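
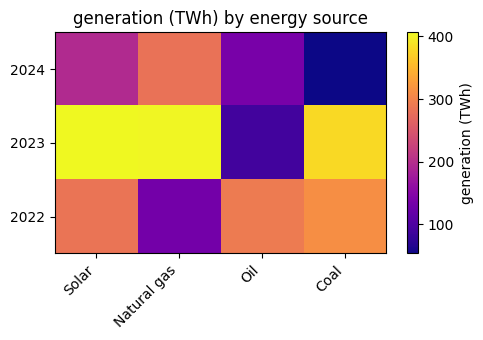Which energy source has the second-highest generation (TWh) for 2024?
Solar

Top 3 for 2024: Natural gas ≈ 300, Solar ≈ 200, Oil ≈ 150.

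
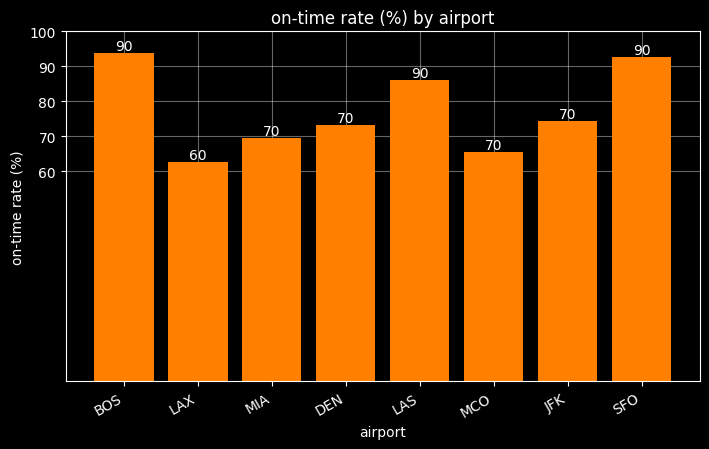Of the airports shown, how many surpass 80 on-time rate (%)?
3

Above 80: BOS, LAS, SFO.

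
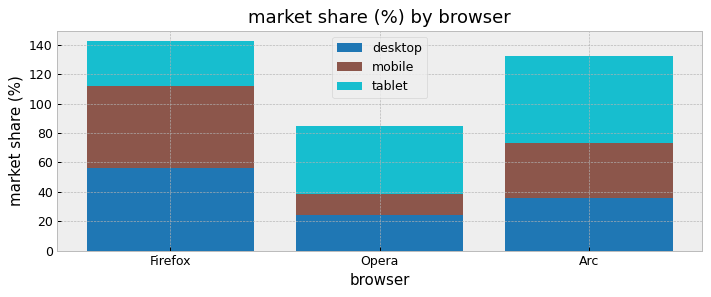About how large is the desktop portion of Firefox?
desktop top ≈ 60, bottom ≈ 0; segment ≈ 60.

≈ 60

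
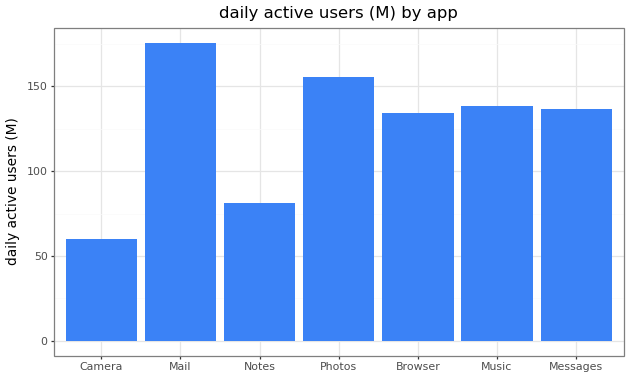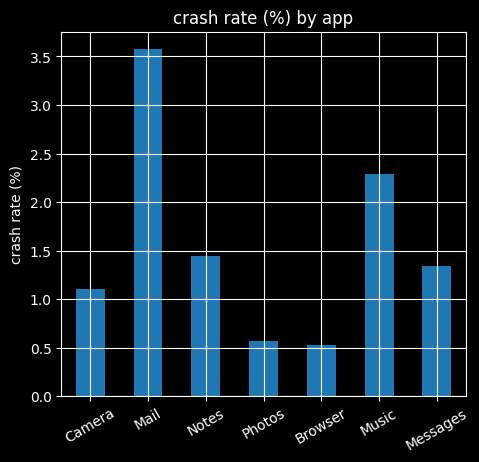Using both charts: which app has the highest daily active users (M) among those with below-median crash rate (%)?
Photos

Chart 2 median crash rate (%) ≈ 1.5; below-median apps: Camera, Photos, Browser. Among those, Photos has the highest daily active users (M) (≈ 160).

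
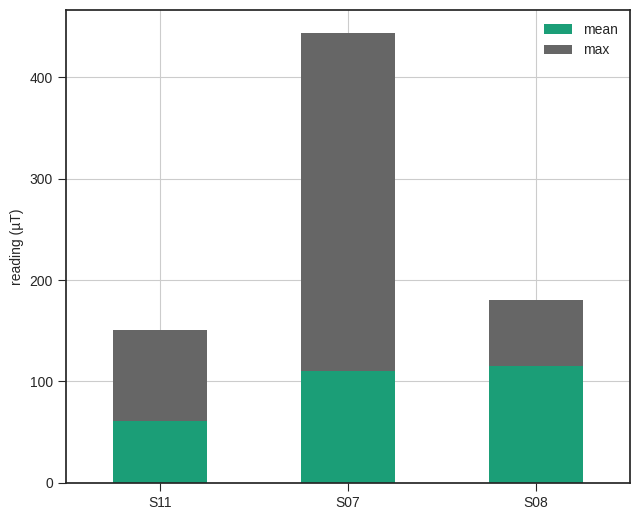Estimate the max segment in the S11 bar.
≈ 100

max top ≈ 150, bottom ≈ 50; segment ≈ 100.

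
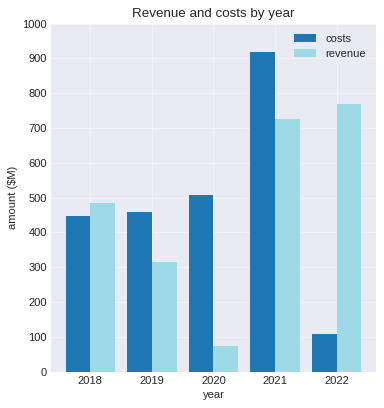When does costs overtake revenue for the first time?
2019

2018: costs ≈ 400 vs revenue ≈ 500 (not yet); 2019: costs ≈ 500 vs revenue ≈ 300 (first crossover).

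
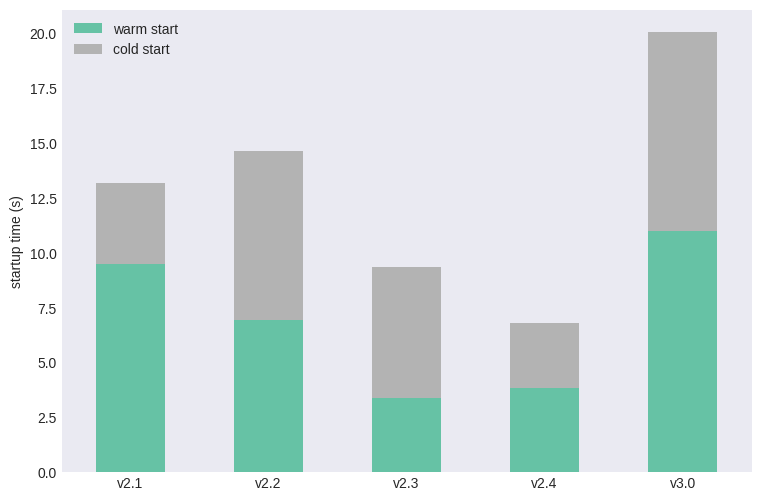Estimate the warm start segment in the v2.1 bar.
warm start top ≈ 10, bottom ≈ 0; segment ≈ 10.

≈ 10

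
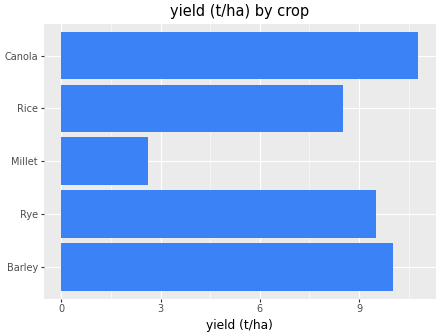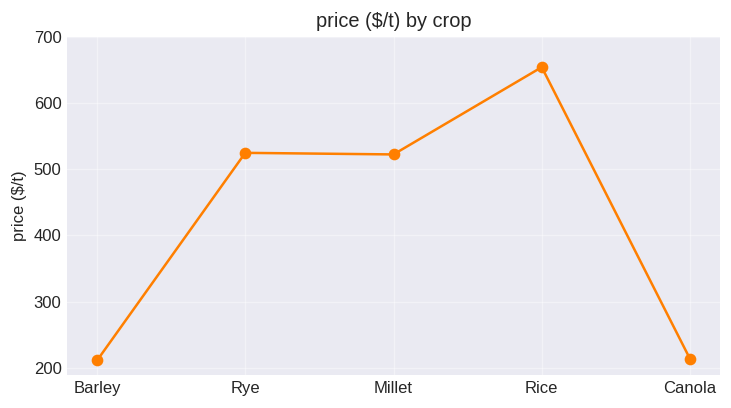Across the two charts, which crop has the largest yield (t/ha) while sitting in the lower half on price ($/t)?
Chart 2 median price ($/t) ≈ 500; below-median crops: Barley, Canola. Among those, Canola has the highest yield (t/ha) (≈ 11).

Canola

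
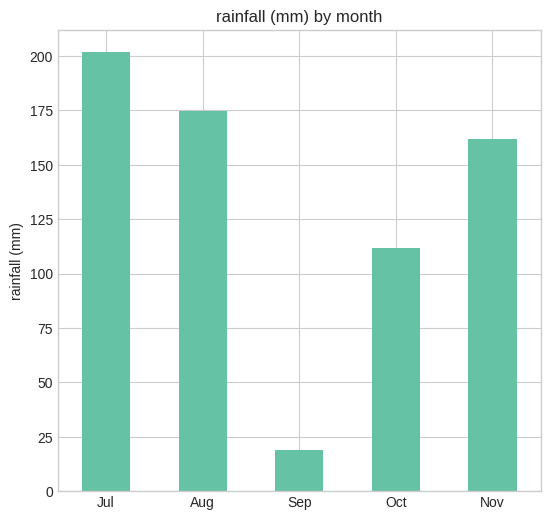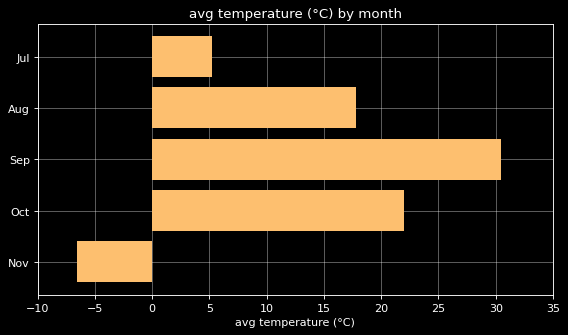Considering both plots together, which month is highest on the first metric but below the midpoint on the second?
Chart 2 median avg temperature (°C) ≈ 20; below-median months: Jul, Nov. Among those, Jul has the highest rainfall (mm) (≈ 200).

Jul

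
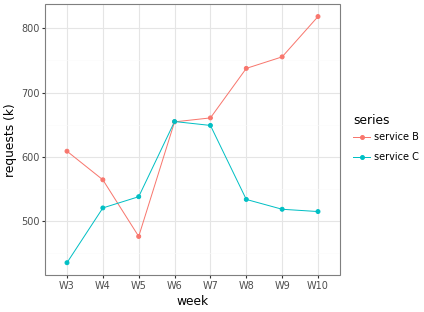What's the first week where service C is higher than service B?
W5

W4: service C ≈ 500 vs service B ≈ 550 (not yet); W5: service C ≈ 550 vs service B ≈ 500 (first crossover).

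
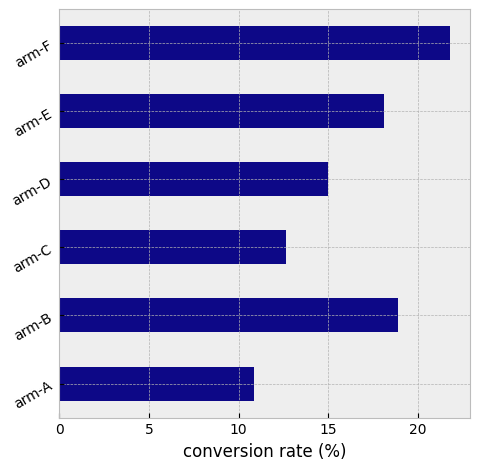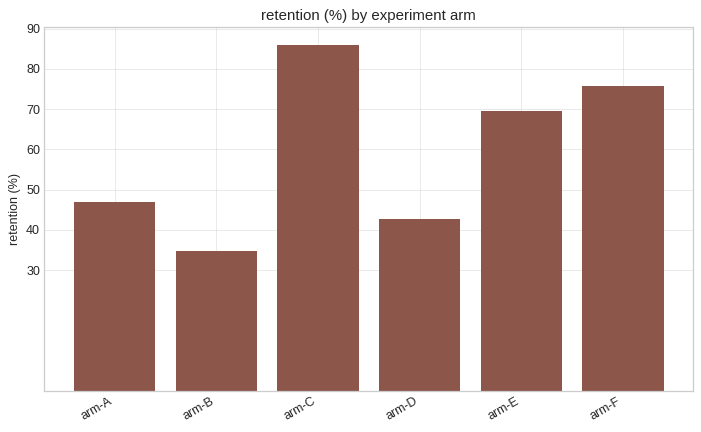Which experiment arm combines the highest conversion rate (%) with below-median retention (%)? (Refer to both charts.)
Chart 2 median retention (%) ≈ 60; below-median experiment arms: arm-A, arm-B, arm-D. Among those, arm-B has the highest conversion rate (%) (≈ 18).

arm-B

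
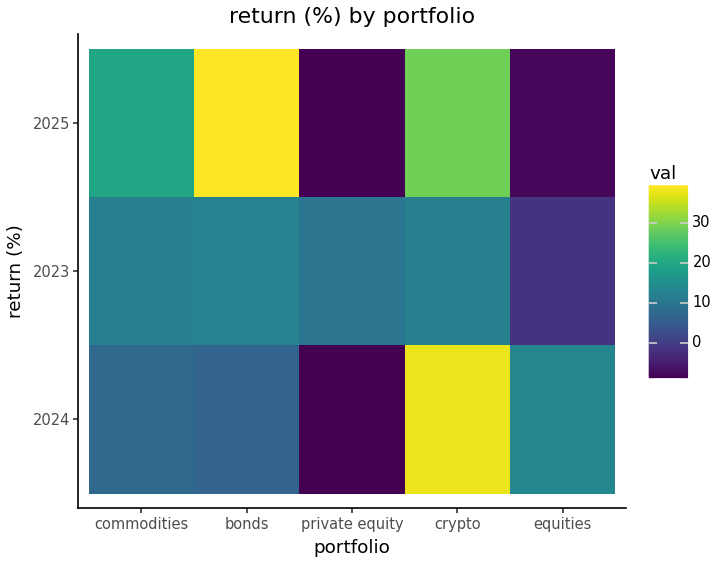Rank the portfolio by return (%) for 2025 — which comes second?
crypto

Top 3 for 2025: bonds ≈ 40, crypto ≈ 30, commodities ≈ 20.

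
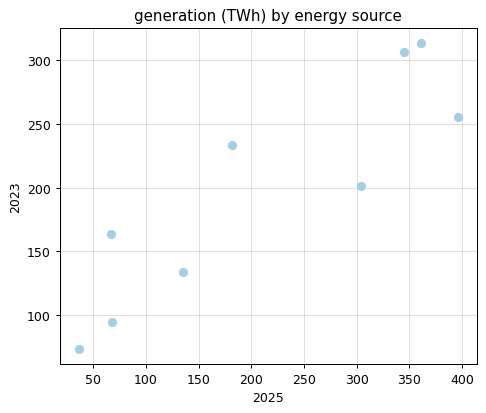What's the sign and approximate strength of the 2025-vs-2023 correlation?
positive, strong

Points are positively correlated; strong (|r| ≈ 0.9).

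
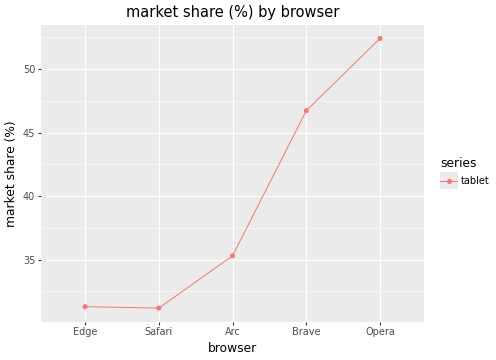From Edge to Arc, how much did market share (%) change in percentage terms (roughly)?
Edge ≈ 32, Arc ≈ 36; (36 − 32) / 32 ≈ +12.5%.

≈ +12.5%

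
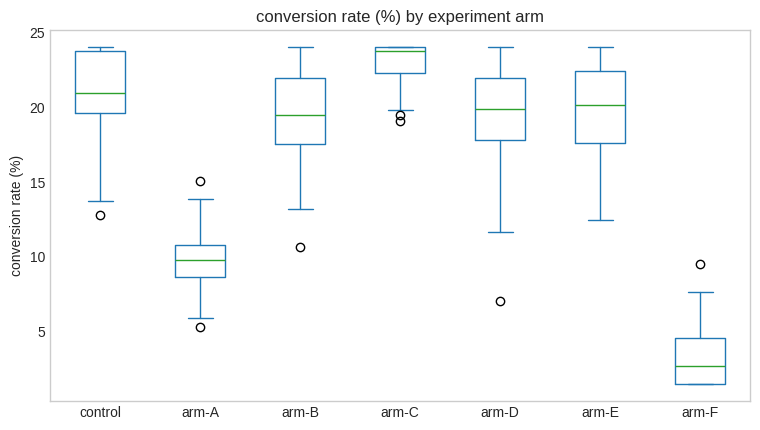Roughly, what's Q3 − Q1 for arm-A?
≈ 2

Q3 ≈ 10, Q1 ≈ 8; IQR ≈ 2.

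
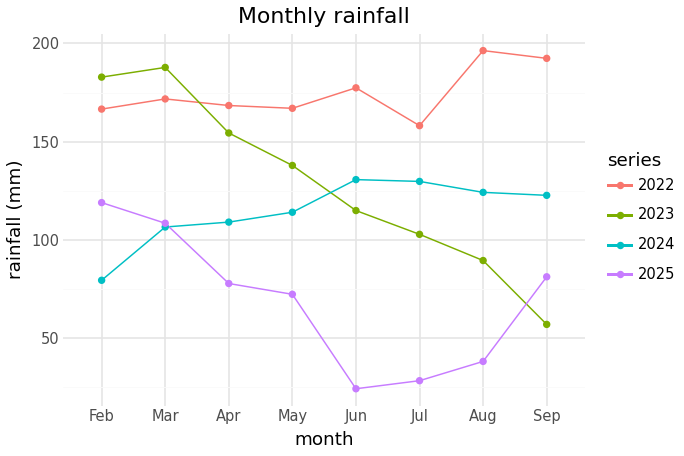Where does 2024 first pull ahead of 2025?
Mar: 2024 ≈ 100 vs 2025 ≈ 100 (not yet); Apr: 2024 ≈ 100 vs 2025 ≈ 80 (first crossover).

Apr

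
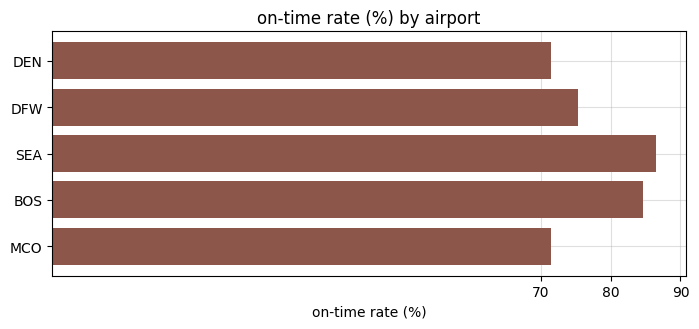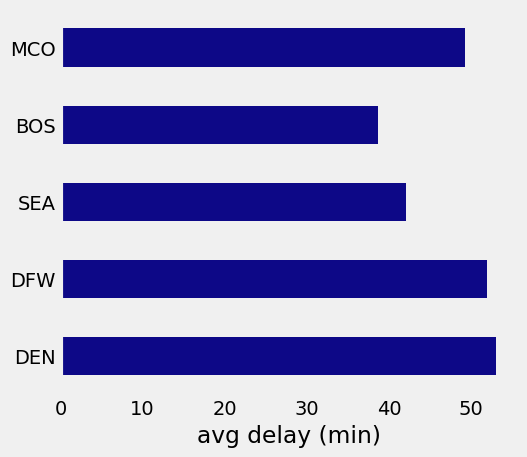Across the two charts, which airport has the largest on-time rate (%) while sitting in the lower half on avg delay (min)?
Chart 2 median avg delay (min) ≈ 50; below-median airports: SEA, BOS. Among those, SEA has the highest on-time rate (%) (≈ 90).

SEA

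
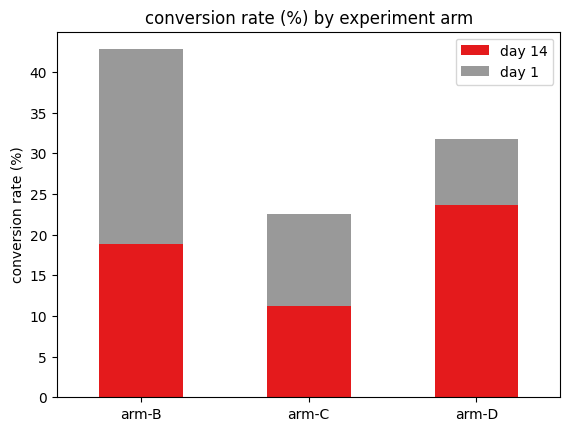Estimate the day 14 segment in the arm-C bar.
day 14 top ≈ 10, bottom ≈ 0; segment ≈ 10.

≈ 10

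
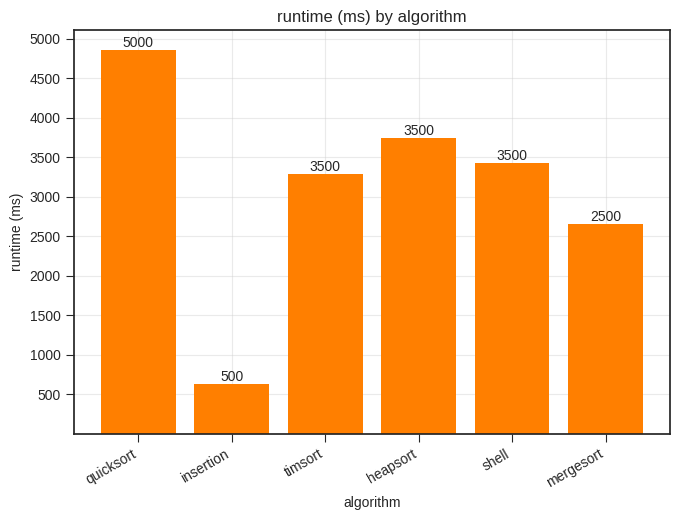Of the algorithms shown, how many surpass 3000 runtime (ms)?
Above 3000: quicksort, timsort, heapsort, shell.

4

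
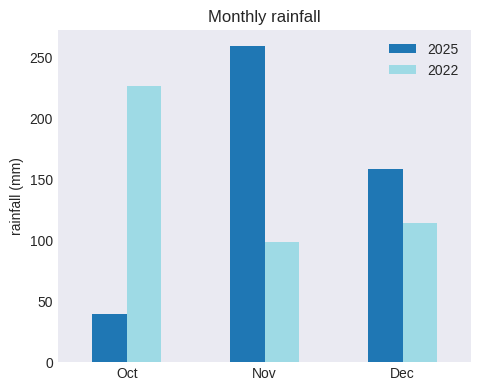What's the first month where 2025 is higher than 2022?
Oct: 2025 ≈ 50 vs 2022 ≈ 225 (not yet); Nov: 2025 ≈ 250 vs 2022 ≈ 100 (first crossover).

Nov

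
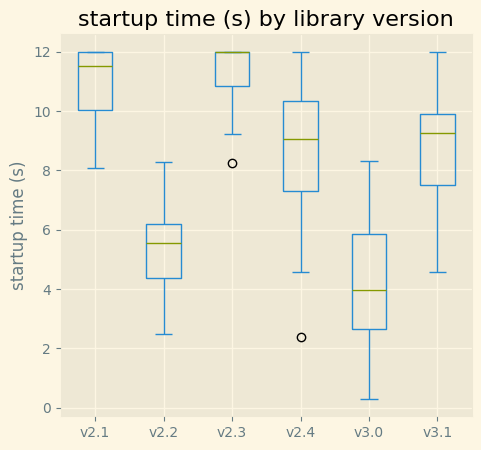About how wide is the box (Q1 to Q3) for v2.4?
Q3 ≈ 10, Q1 ≈ 7; IQR ≈ 3.

≈ 3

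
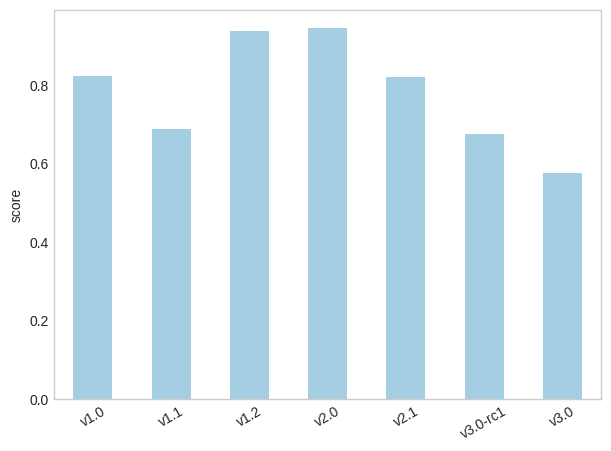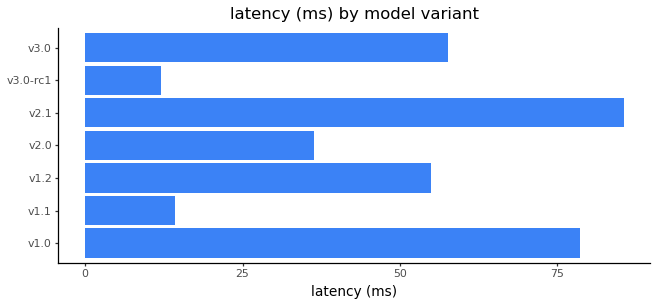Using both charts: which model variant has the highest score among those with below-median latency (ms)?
Chart 2 median latency (ms) ≈ 50; below-median model variants: v1.1, v2.0, v3.0-rc1. Among those, v2.0 has the highest score (≈ 0.9).

v2.0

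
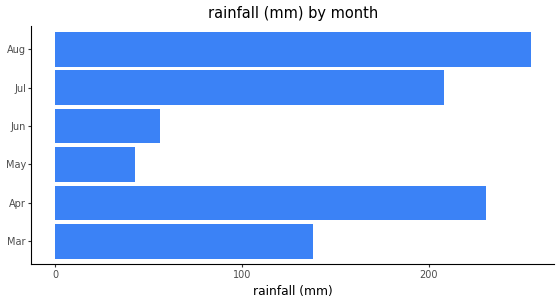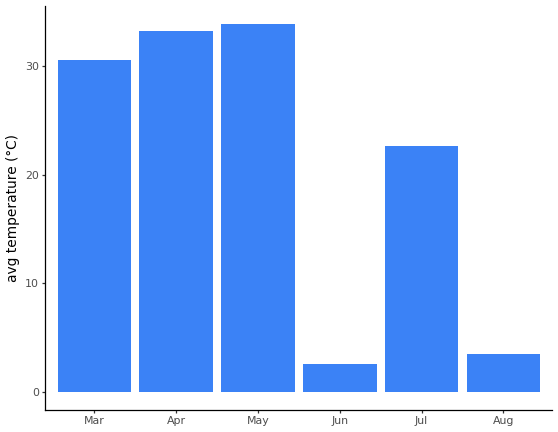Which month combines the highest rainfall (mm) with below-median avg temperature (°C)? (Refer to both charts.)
Aug

Chart 2 median avg temperature (°C) ≈ 25; below-median months: Jun, Jul, Aug. Among those, Aug has the highest rainfall (mm) (≈ 250).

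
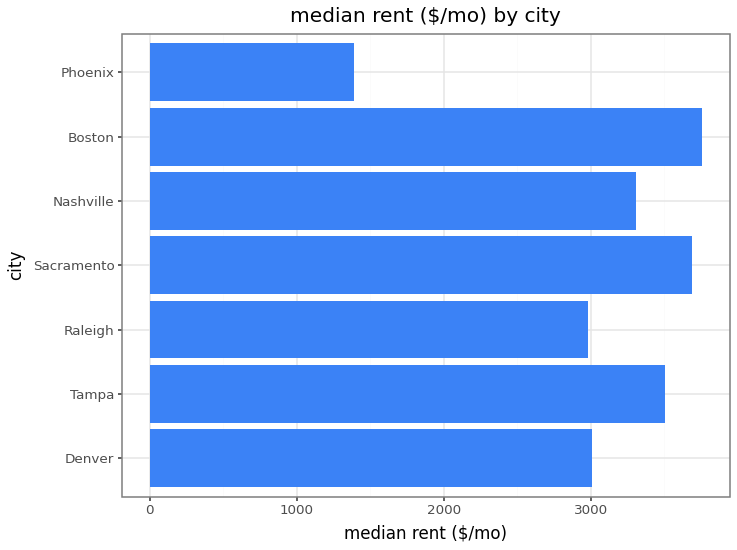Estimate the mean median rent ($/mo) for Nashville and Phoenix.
≈ 2500

(3500 + 1500) / 2 ≈ 2500.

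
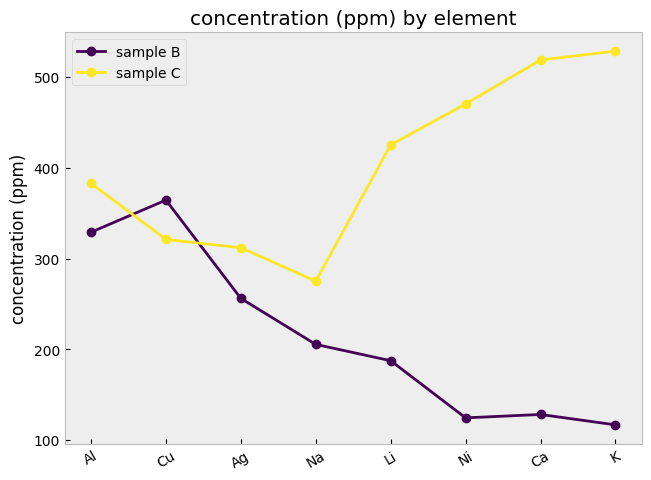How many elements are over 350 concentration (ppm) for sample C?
5

Above 350: Al, Li, Ni, Ca, K.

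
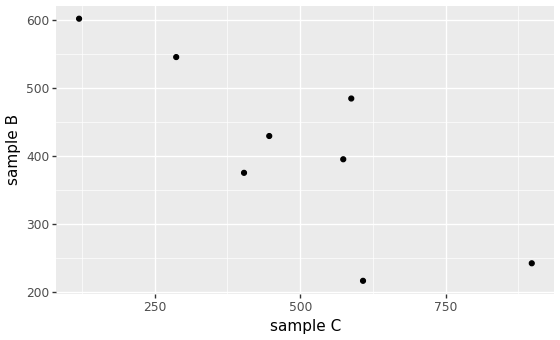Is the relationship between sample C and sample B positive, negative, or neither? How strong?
negative, strong

Points are negatively correlated; strong (|r| ≈ 0.8).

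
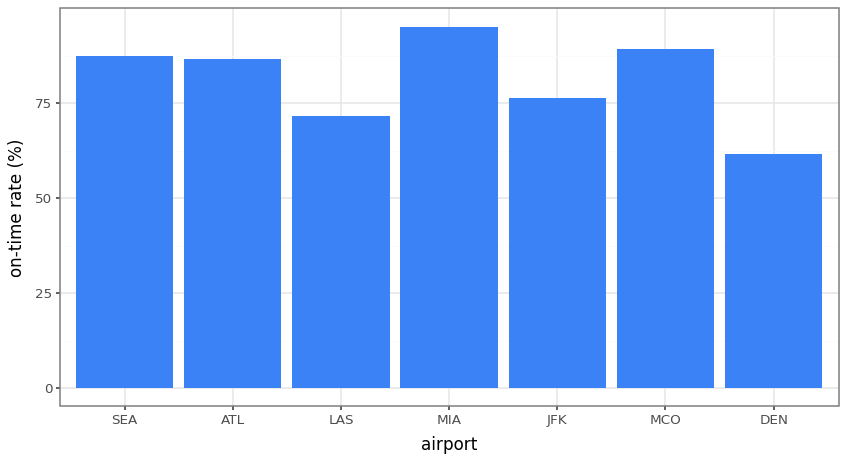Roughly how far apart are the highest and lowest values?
≈ 40

Max MIA ≈ 100, min DEN ≈ 60; range ≈ 40.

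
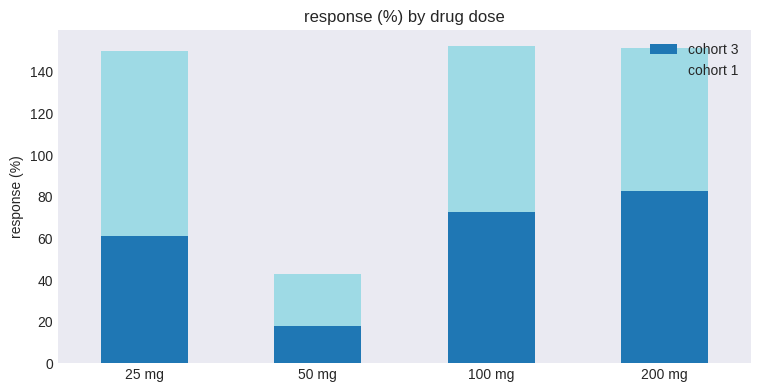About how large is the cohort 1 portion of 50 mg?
cohort 1 top ≈ 40, bottom ≈ 20; segment ≈ 20.

≈ 20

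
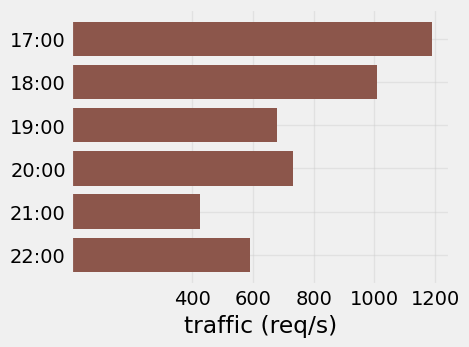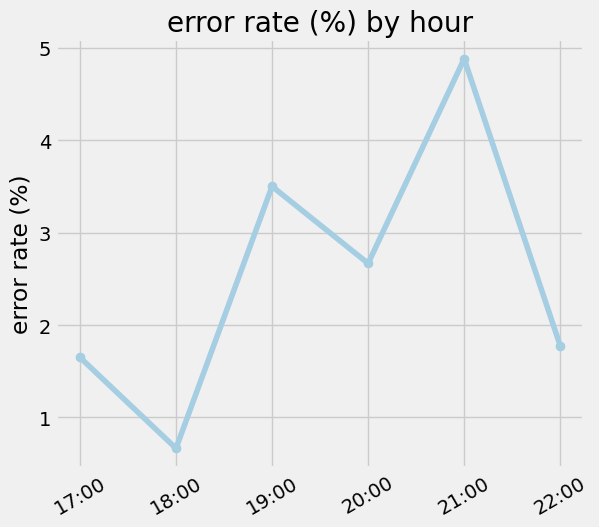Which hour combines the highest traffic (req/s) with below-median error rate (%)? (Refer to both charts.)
Chart 2 median error rate (%) ≈ 2; below-median hours: 17:00, 18:00, 22:00. Among those, 17:00 has the highest traffic (req/s) (≈ 1200).

17:00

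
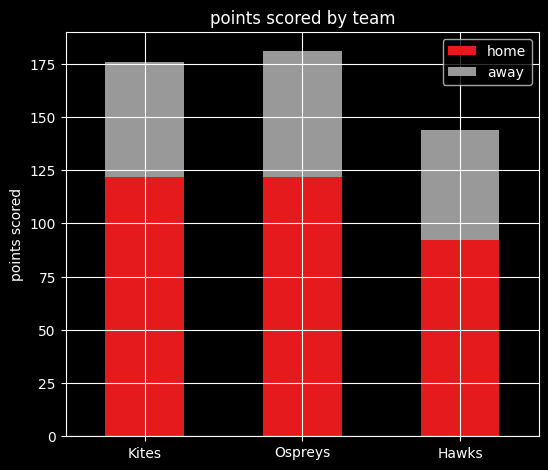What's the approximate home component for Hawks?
home top ≈ 100, bottom ≈ 0; segment ≈ 100.

≈ 100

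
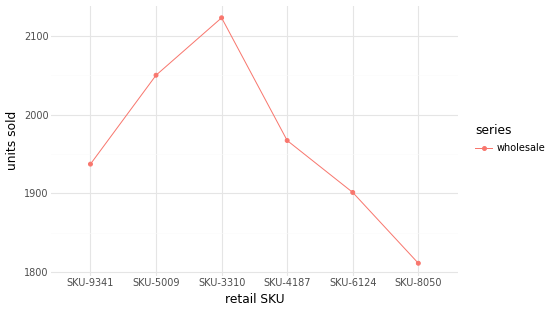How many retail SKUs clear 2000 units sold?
Above 2000: SKU-5009, SKU-3310.

2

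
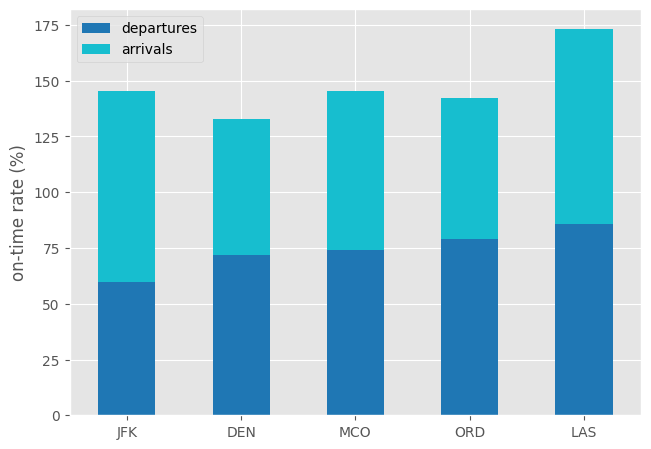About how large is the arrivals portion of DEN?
≈ 60

arrivals top ≈ 140, bottom ≈ 80; segment ≈ 60.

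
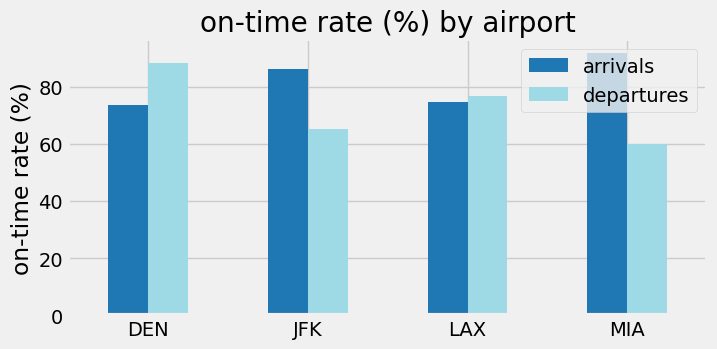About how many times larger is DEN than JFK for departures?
≈ 1.29×

DEN ≈ 90, JFK ≈ 70; 90/70 ≈ 1.29.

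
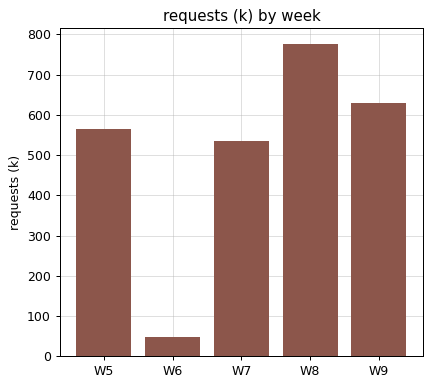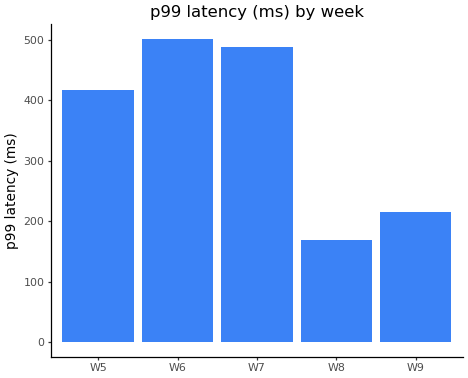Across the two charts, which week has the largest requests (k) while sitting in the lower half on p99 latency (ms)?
W8

Chart 2 median p99 latency (ms) ≈ 400; below-median weeks: W8, W9. Among those, W8 has the highest requests (k) (≈ 800).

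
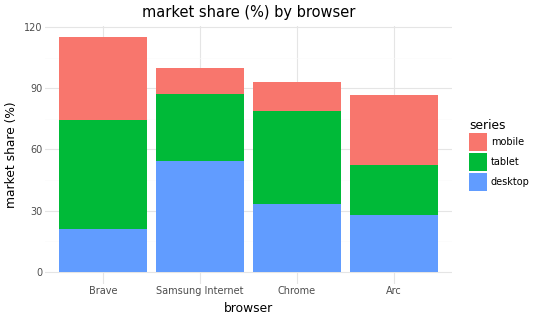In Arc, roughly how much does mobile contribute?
≈ 40

mobile top ≈ 90, bottom ≈ 50; segment ≈ 40.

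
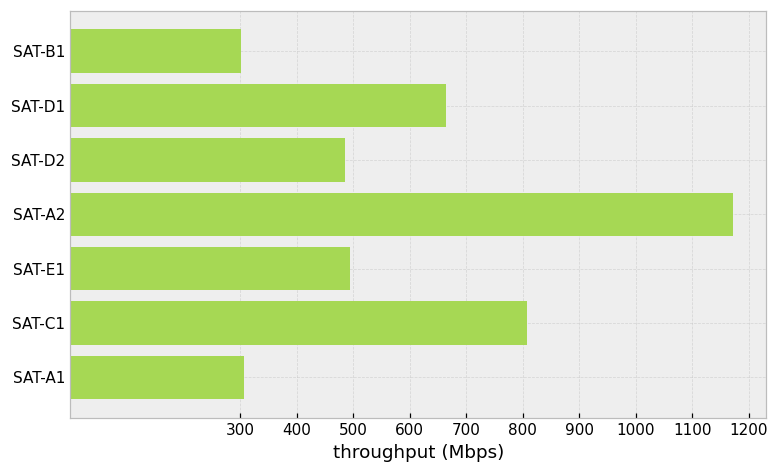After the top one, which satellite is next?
Top 3: SAT-A2 ≈ 1200, SAT-C1 ≈ 800, SAT-D1 ≈ 700.

SAT-C1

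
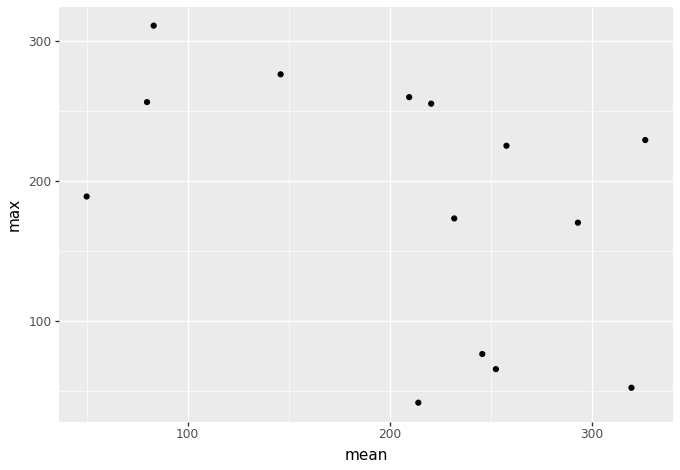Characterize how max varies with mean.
negative, moderate

Points are negatively correlated; moderate (|r| ≈ 0.5).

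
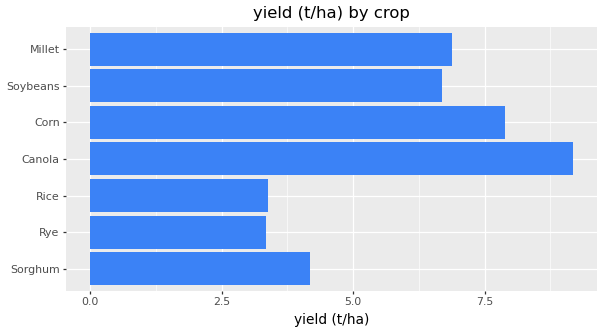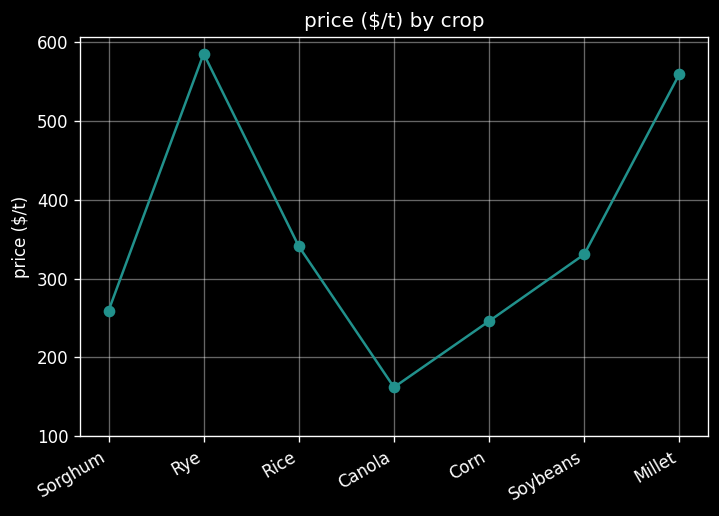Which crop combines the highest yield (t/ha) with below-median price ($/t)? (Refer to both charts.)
Canola

Chart 2 median price ($/t) ≈ 300; below-median crops: Sorghum, Canola, Corn. Among those, Canola has the highest yield (t/ha) (≈ 9).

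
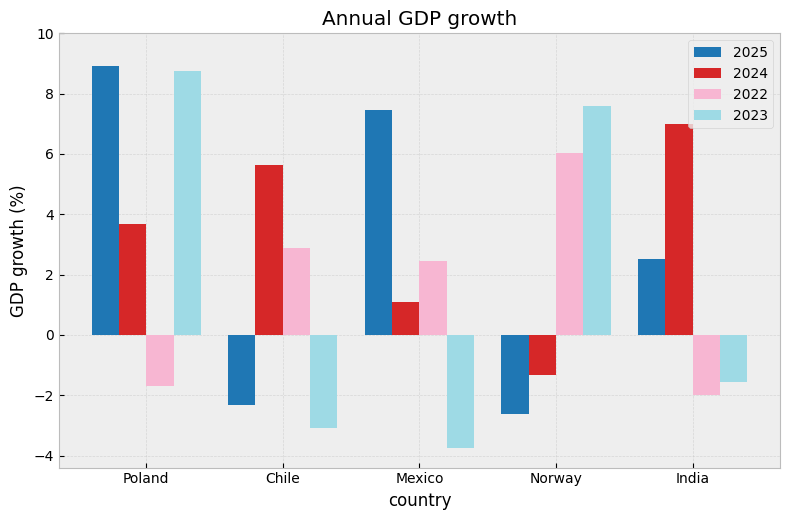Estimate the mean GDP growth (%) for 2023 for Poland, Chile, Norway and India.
≈ 2

(8 + -4 + 8 + -2) / 4 ≈ 2.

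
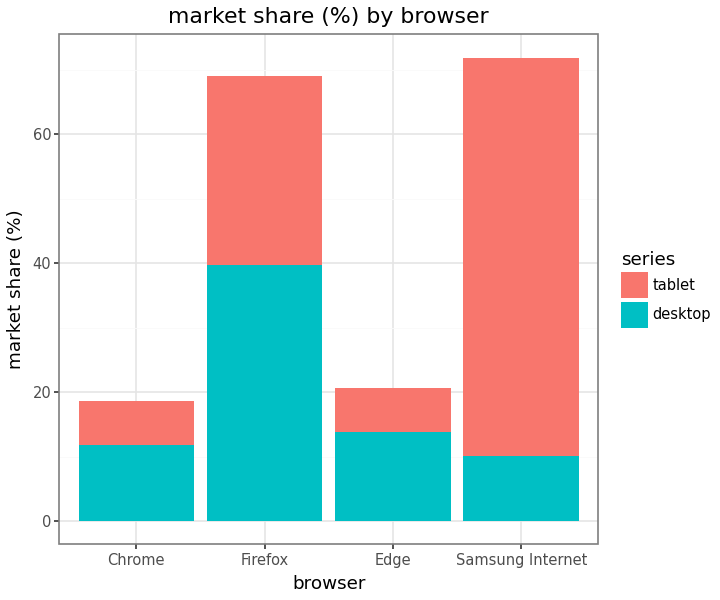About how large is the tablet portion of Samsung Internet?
≈ 60

tablet top ≈ 70, bottom ≈ 10; segment ≈ 60.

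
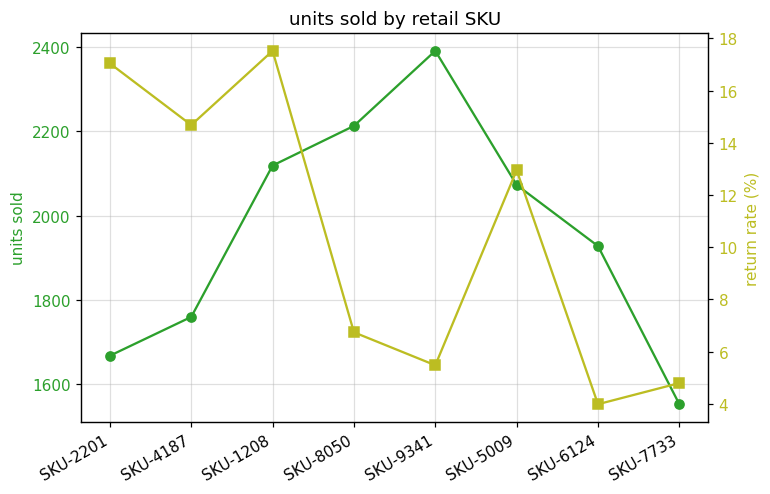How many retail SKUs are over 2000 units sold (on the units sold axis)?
Above 2000: SKU-1208, SKU-8050, SKU-9341, SKU-5009.

4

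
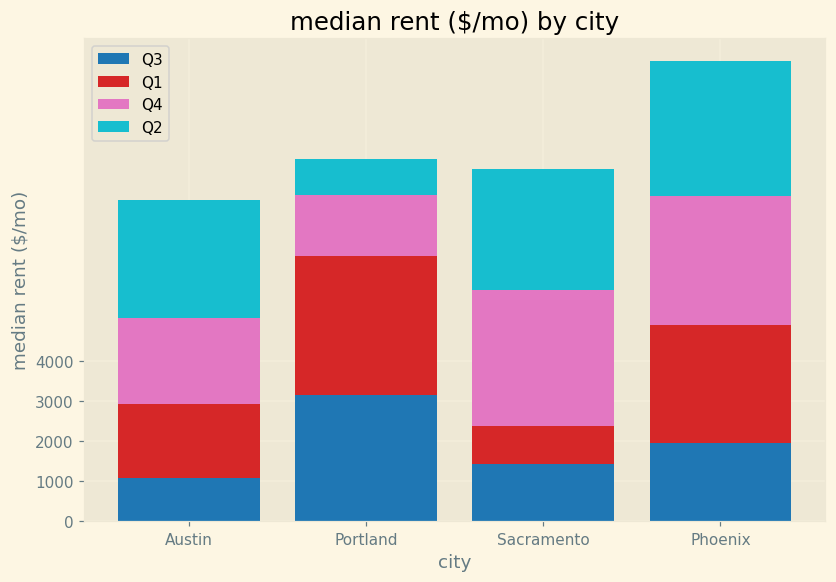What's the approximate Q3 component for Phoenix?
≈ 2000

Q3 top ≈ 2000, bottom ≈ 0; segment ≈ 2000.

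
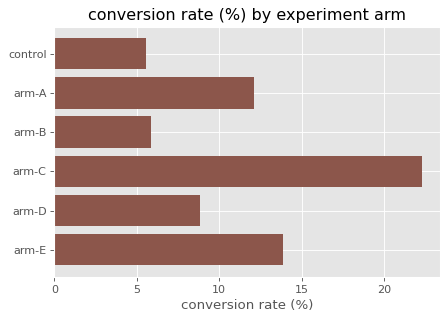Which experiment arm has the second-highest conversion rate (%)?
arm-E

Top 3: arm-C ≈ 22, arm-E ≈ 14, arm-A ≈ 12.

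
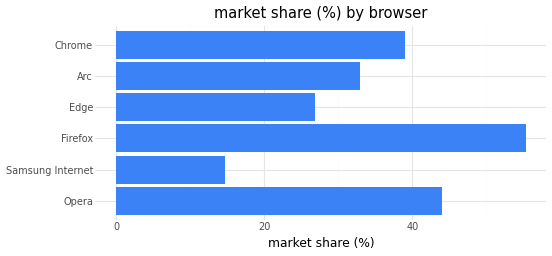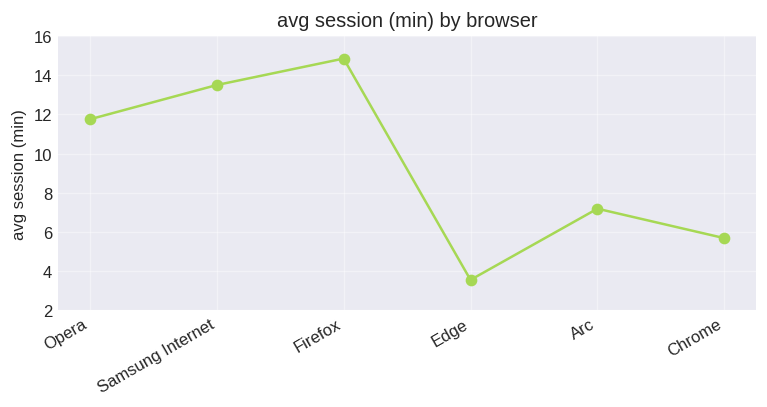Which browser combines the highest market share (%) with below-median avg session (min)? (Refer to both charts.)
Chrome

Chart 2 median avg session (min) ≈ 10; below-median browsers: Edge, Arc, Chrome. Among those, Chrome has the highest market share (%) (≈ 40).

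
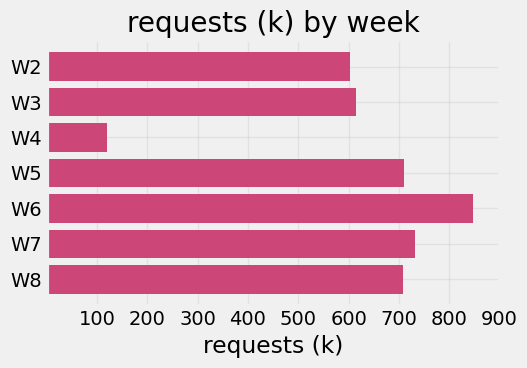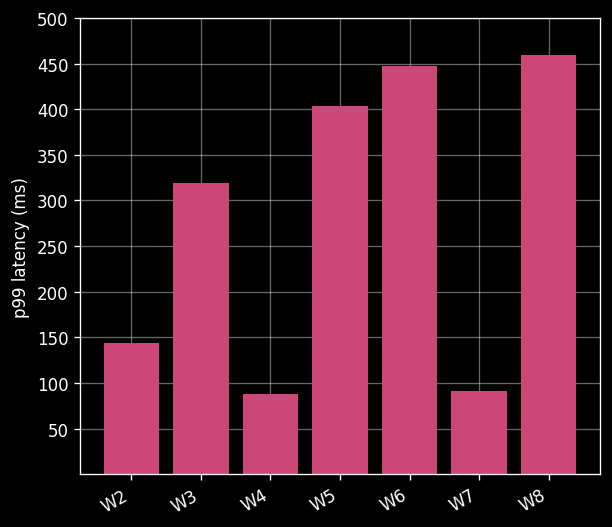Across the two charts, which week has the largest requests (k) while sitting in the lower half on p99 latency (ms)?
W7

Chart 2 median p99 latency (ms) ≈ 300; below-median weeks: W2, W4, W7. Among those, W7 has the highest requests (k) (≈ 700).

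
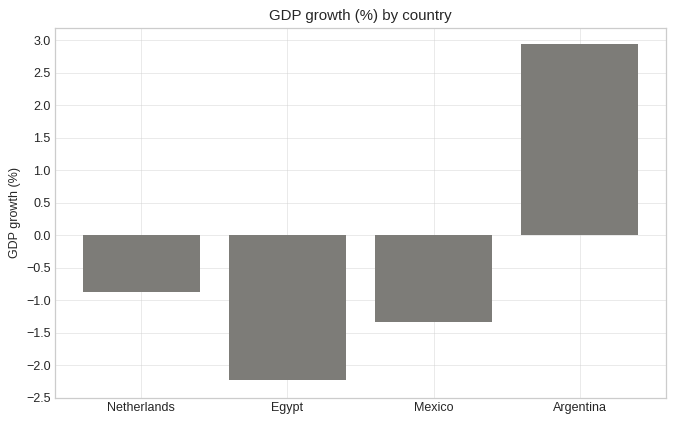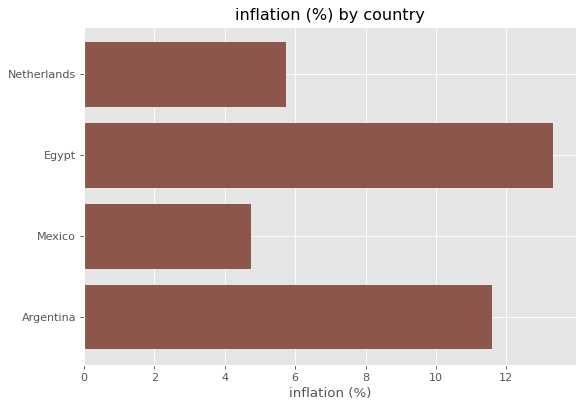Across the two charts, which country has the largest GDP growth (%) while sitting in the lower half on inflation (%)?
Netherlands

Chart 2 median inflation (%) ≈ 8; below-median countries: Netherlands, Mexico. Among those, Netherlands has the highest GDP growth (%) (≈ -1).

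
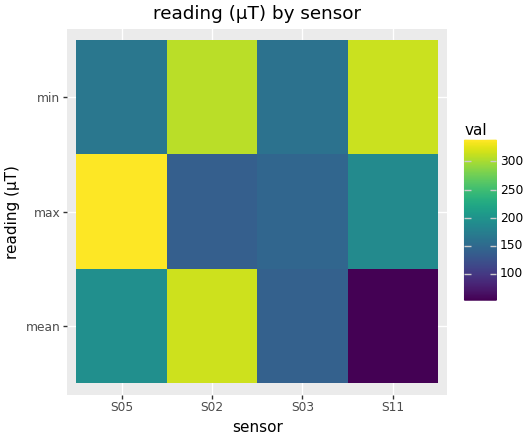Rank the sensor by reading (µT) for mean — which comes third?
Top 4 for mean: S02 ≈ 325, S05 ≈ 200, S03 ≈ 150, S11 ≈ 50.

S03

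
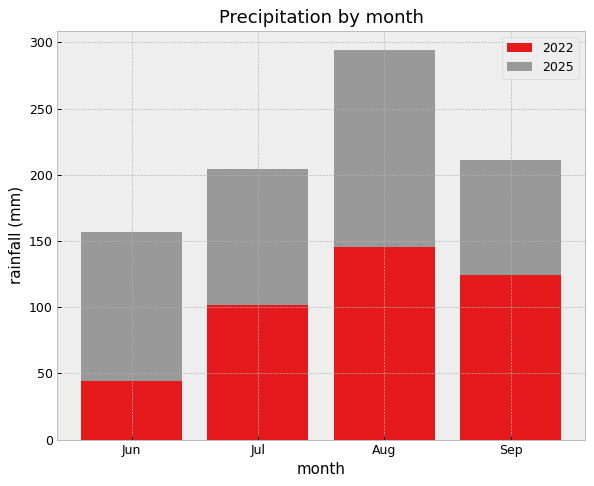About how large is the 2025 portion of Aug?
2025 top ≈ 300, bottom ≈ 150; segment ≈ 150.

≈ 150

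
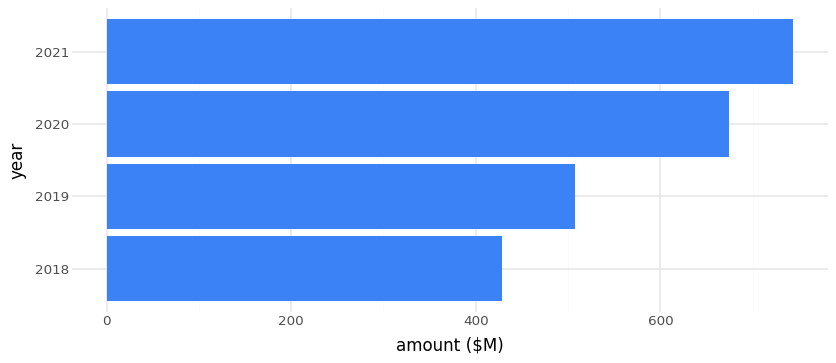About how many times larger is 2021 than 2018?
≈ 1.75×

2021 ≈ 700, 2018 ≈ 400; 700/400 ≈ 1.75.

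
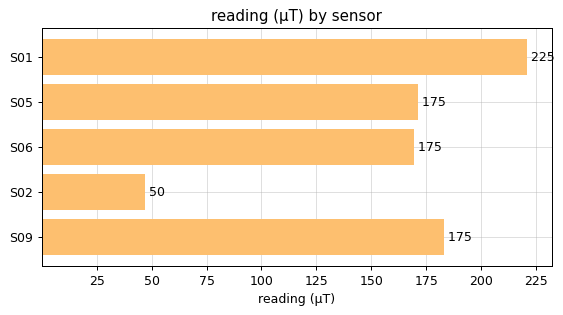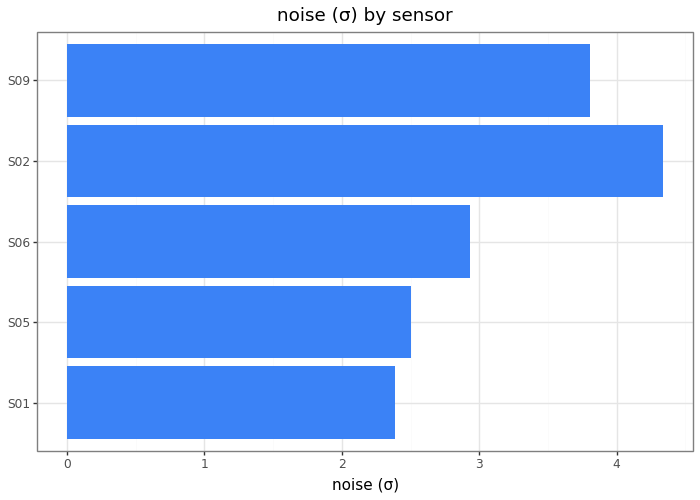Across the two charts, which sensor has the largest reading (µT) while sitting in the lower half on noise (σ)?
S01

Chart 2 median noise (σ) ≈ 3; below-median sensors: S01, S05. Among those, S01 has the highest reading (µT) (≈ 225).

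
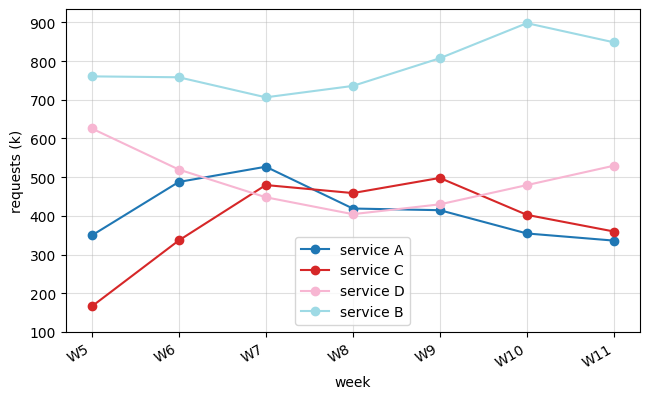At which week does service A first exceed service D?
W6: service A ≈ 500 vs service D ≈ 500 (not yet); W7: service A ≈ 500 vs service D ≈ 400 (first crossover).

W7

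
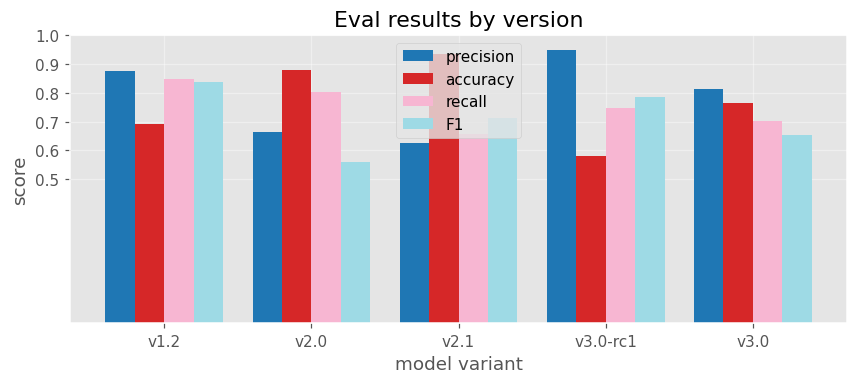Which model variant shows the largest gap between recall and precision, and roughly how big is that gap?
v3.0-rc1: recall ≈ 0.7, precision ≈ 0.9 → gap ≈ 0.2. Next-largest (v2.0) is only ≈ 0.1.

v3.0-rc1, ≈ 0.2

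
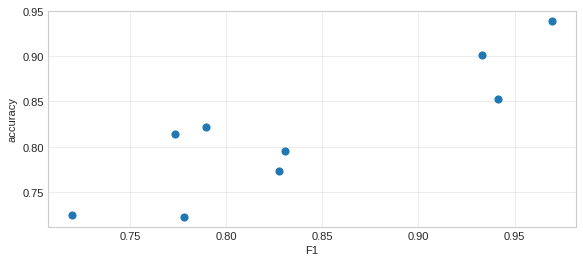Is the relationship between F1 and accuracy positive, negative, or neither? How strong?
Points are positively correlated; strong (|r| ≈ 0.9).

positive, strong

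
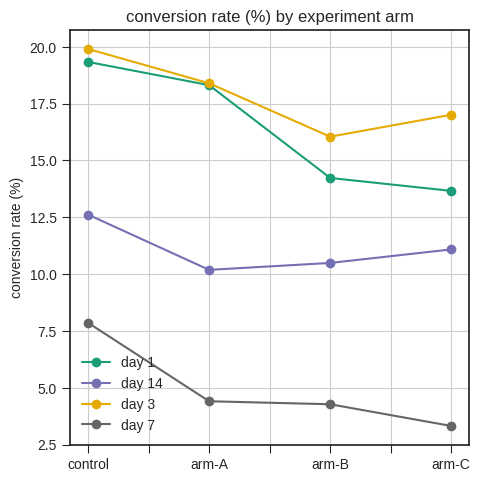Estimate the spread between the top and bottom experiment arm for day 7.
Max control ≈ 8, min arm-C ≈ 4; range ≈ 4.

≈ 4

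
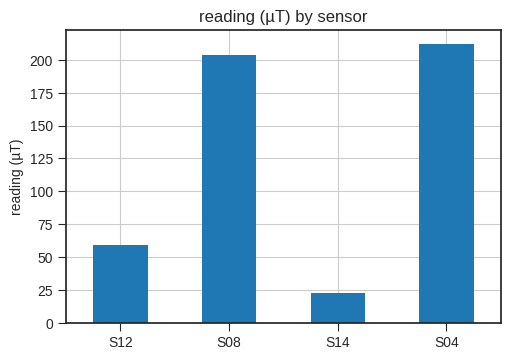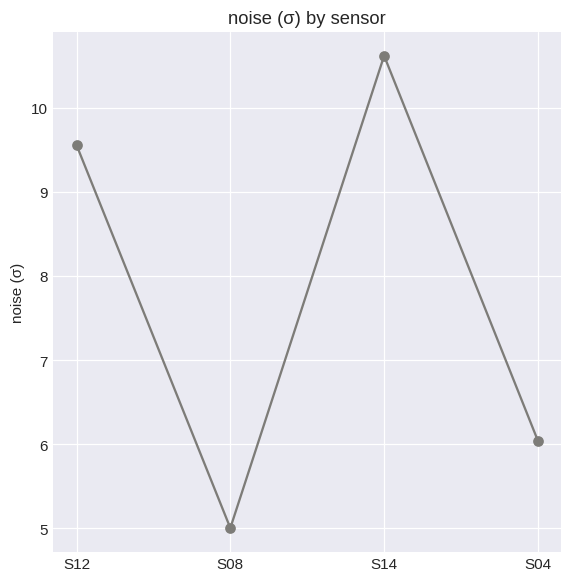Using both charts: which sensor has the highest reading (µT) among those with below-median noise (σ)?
S04

Chart 2 median noise (σ) ≈ 8; below-median sensors: S08, S04. Among those, S04 has the highest reading (µT) (≈ 220).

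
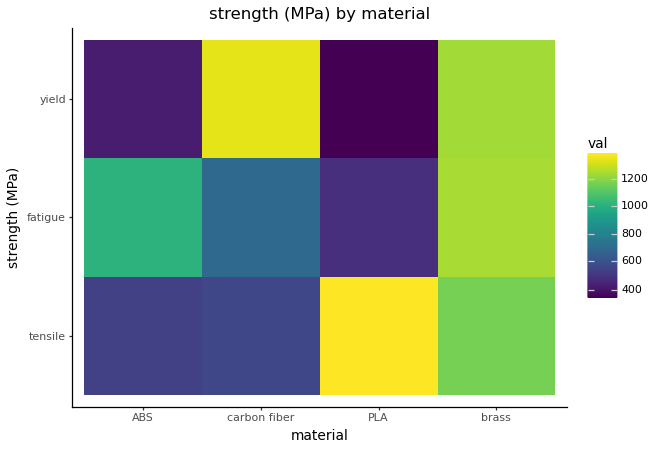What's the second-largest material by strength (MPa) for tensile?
Top 3 for tensile: PLA ≈ 1400, brass ≈ 1200, carbon fiber ≈ 600.

brass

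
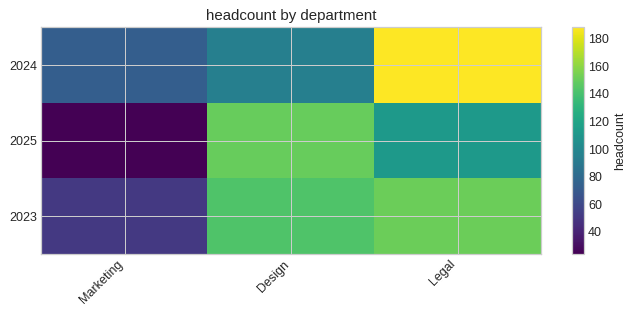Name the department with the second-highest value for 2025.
Legal

Top 3 for 2025: Design ≈ 160, Legal ≈ 120, Marketing ≈ 20.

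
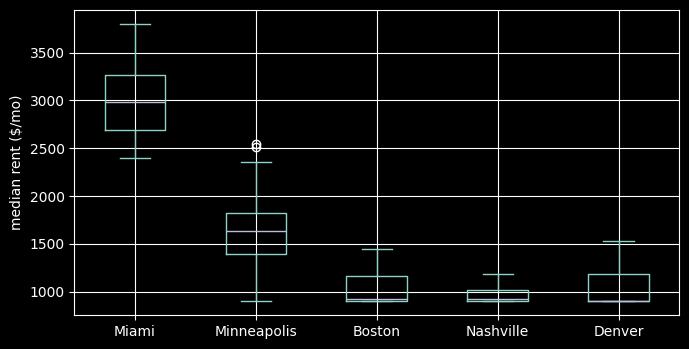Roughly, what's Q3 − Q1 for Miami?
≈ 600

Q3 ≈ 3200, Q1 ≈ 2600; IQR ≈ 600.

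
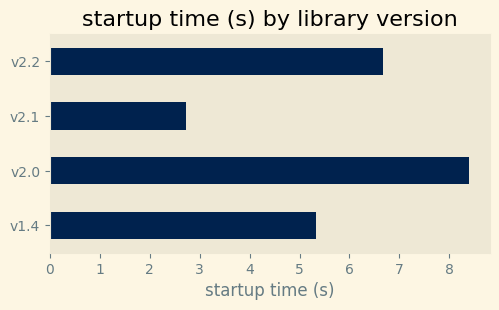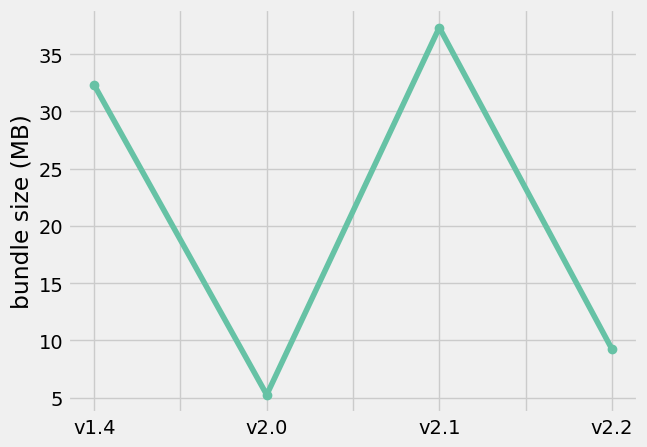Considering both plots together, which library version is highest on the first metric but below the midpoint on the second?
v2.0

Chart 2 median bundle size (MB) ≈ 20; below-median library versions: v2.0, v2.2. Among those, v2.0 has the highest startup time (s) (≈ 8).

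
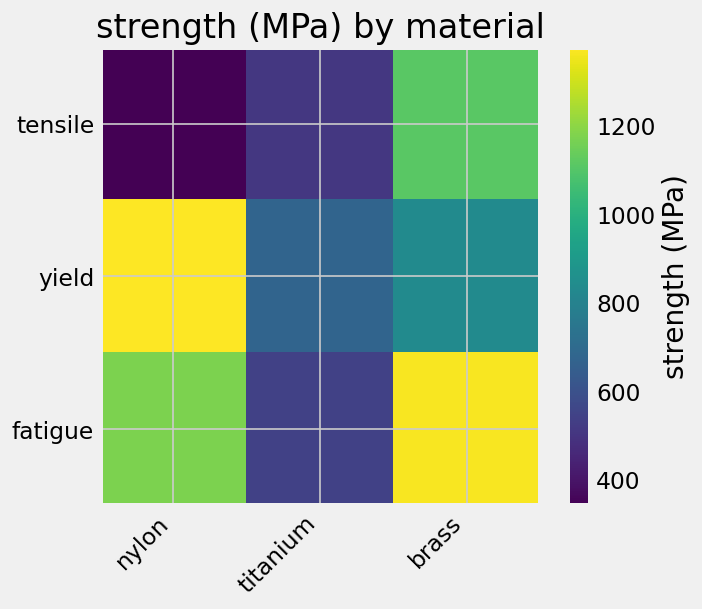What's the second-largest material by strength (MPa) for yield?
brass

Top 3 for yield: nylon ≈ 1400, brass ≈ 800, titanium ≈ 700.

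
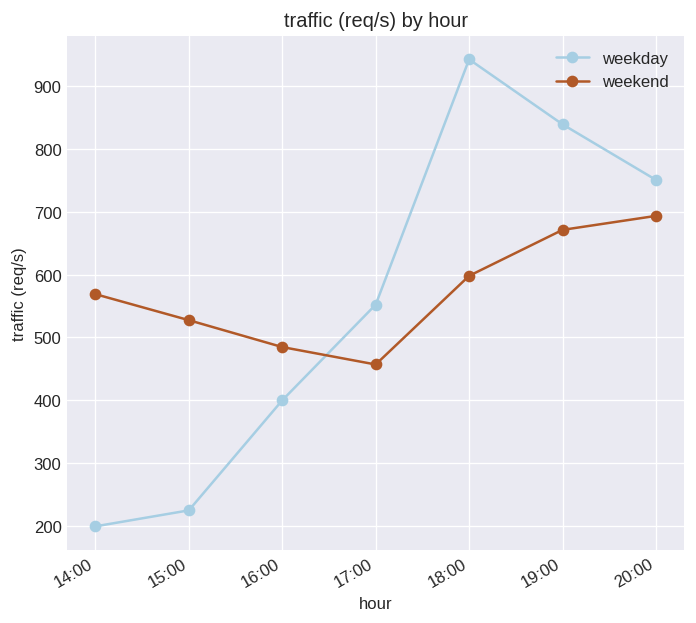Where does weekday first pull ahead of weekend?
16:00: weekday ≈ 400 vs weekend ≈ 500 (not yet); 17:00: weekday ≈ 600 vs weekend ≈ 500 (first crossover).

17:00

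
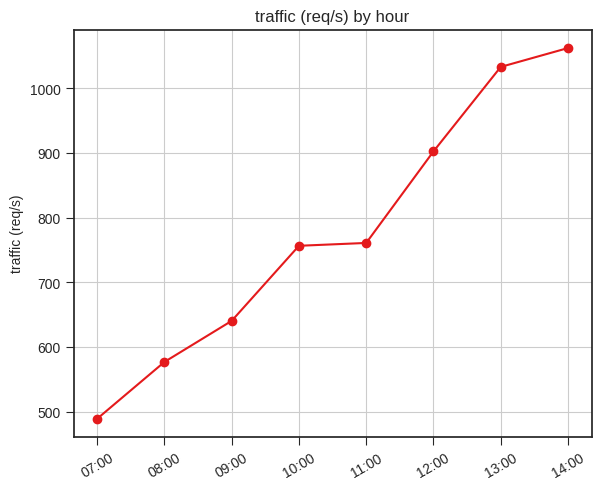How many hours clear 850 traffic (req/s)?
3

Above 850: 12:00, 13:00, 14:00.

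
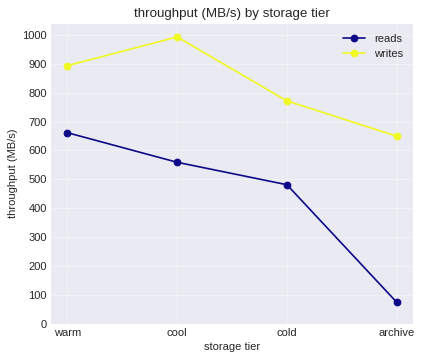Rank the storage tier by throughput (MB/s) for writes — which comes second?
warm

Top 3 for writes: cool ≈ 1000, warm ≈ 900, cold ≈ 800.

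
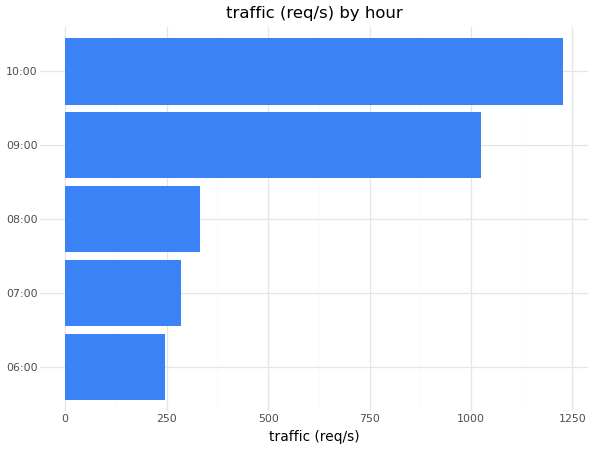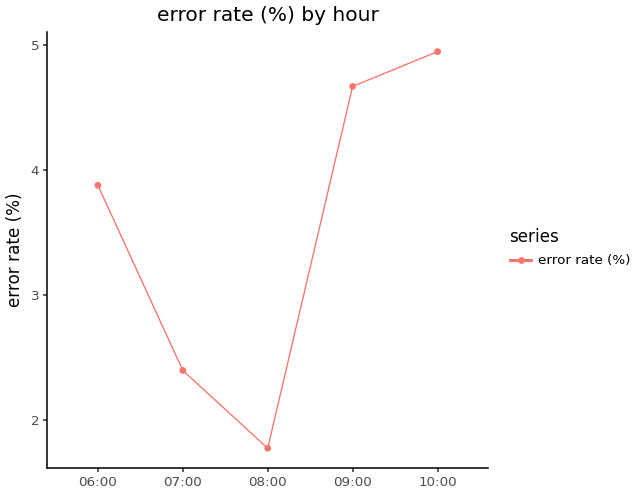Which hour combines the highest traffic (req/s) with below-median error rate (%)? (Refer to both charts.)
08:00

Chart 2 median error rate (%) ≈ 4; below-median hours: 07:00, 08:00. Among those, 08:00 has the highest traffic (req/s) (≈ 400).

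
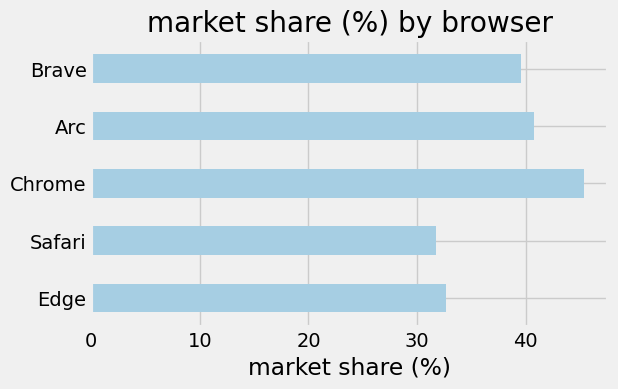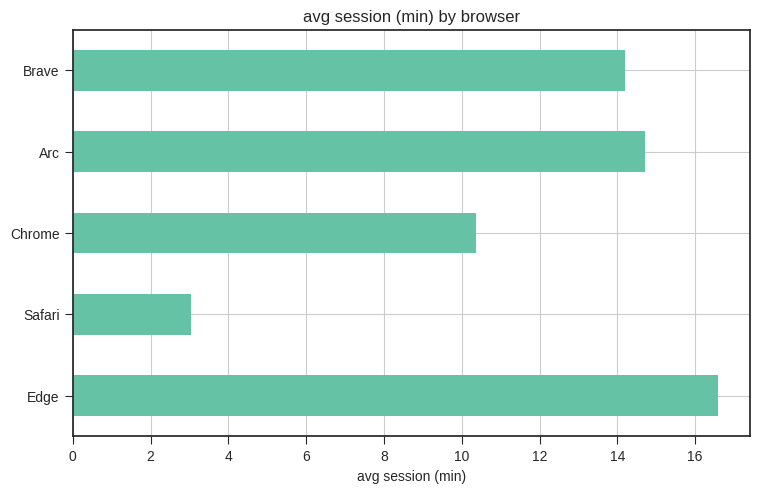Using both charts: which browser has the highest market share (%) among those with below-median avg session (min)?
Chart 2 median avg session (min) ≈ 14; below-median browsers: Safari, Chrome. Among those, Chrome has the highest market share (%) (≈ 45).

Chrome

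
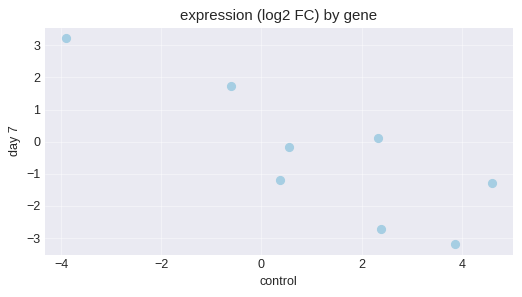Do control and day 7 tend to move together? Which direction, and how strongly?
Points are negatively correlated; strong (|r| ≈ 0.8).

negative, strong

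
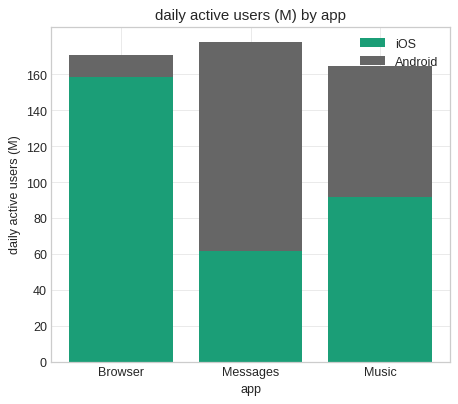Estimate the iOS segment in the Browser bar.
iOS top ≈ 160, bottom ≈ 0; segment ≈ 160.

≈ 160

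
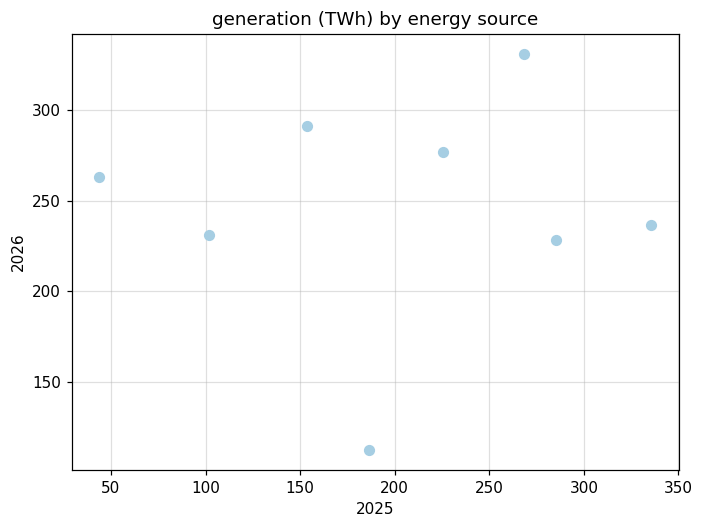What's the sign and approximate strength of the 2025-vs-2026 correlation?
Points are roughly uncorrelated; weak (|r| ≈ 0.1).

no clear correlation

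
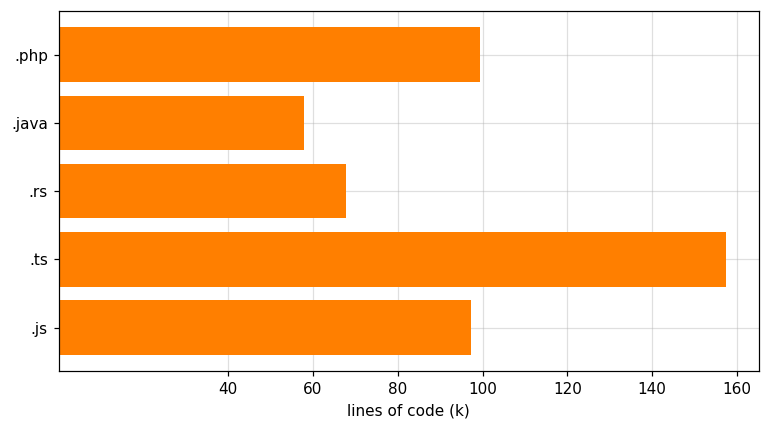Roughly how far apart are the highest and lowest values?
≈ 100

Max .ts ≈ 160, min .java ≈ 60; range ≈ 100.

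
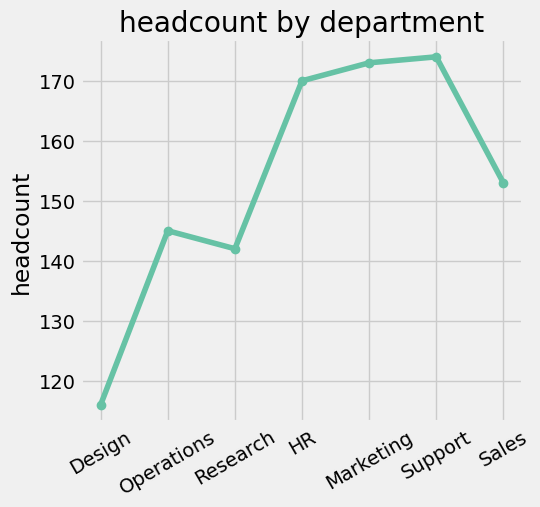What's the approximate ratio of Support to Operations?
Support ≈ 175, Operations ≈ 145; 175/145 ≈ 1.21.

≈ 1.21×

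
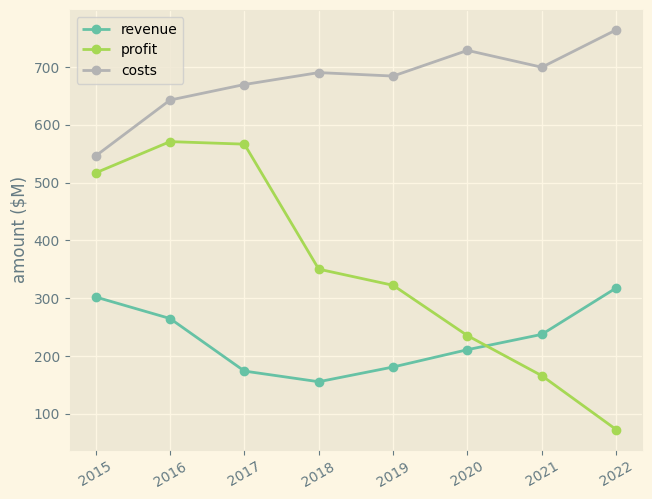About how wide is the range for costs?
≈ 300

Max 2022 ≈ 800, min 2015 ≈ 500; range ≈ 300.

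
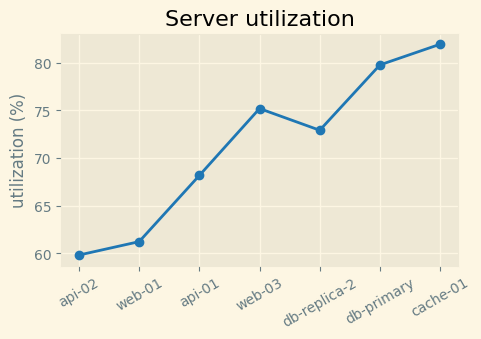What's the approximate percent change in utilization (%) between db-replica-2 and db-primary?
≈ +11.1%

db-replica-2 ≈ 72, db-primary ≈ 80; (80 − 72) / 72 ≈ +11.1%.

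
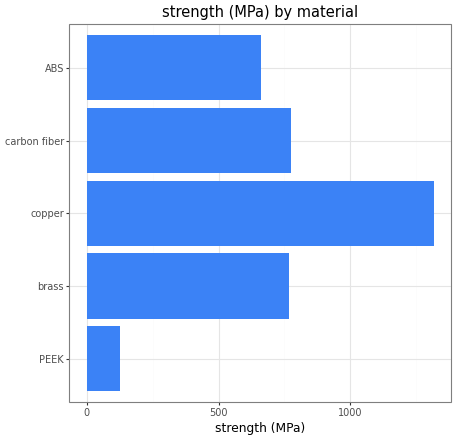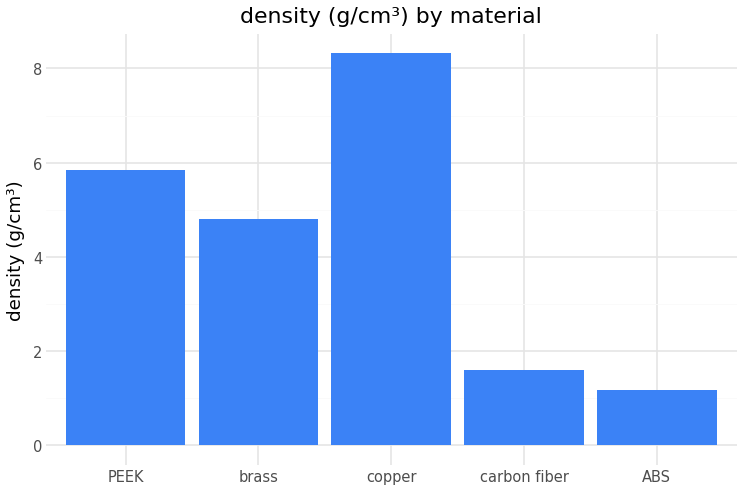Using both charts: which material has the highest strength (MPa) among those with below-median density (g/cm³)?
Chart 2 median density (g/cm³) ≈ 5; below-median materials: carbon fiber, ABS. Among those, carbon fiber has the highest strength (MPa) (≈ 800).

carbon fiber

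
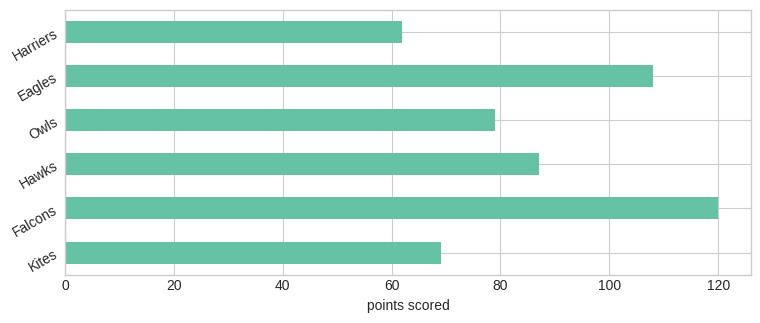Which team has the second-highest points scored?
Eagles

Top 3: Falcons ≈ 120, Eagles ≈ 110, Hawks ≈ 90.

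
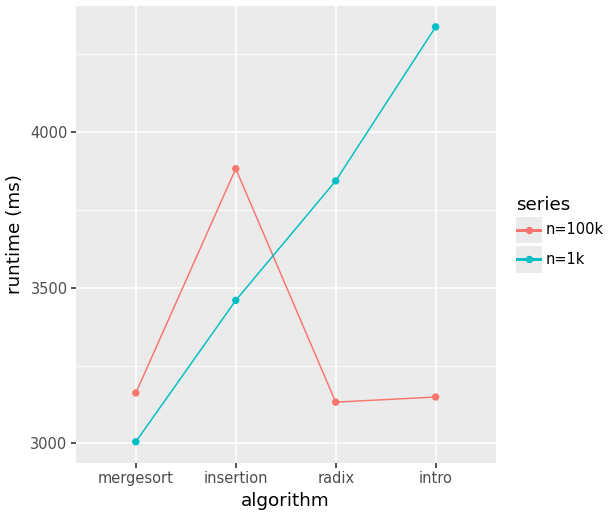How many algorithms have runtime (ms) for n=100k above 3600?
Above 3600: insertion.

1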